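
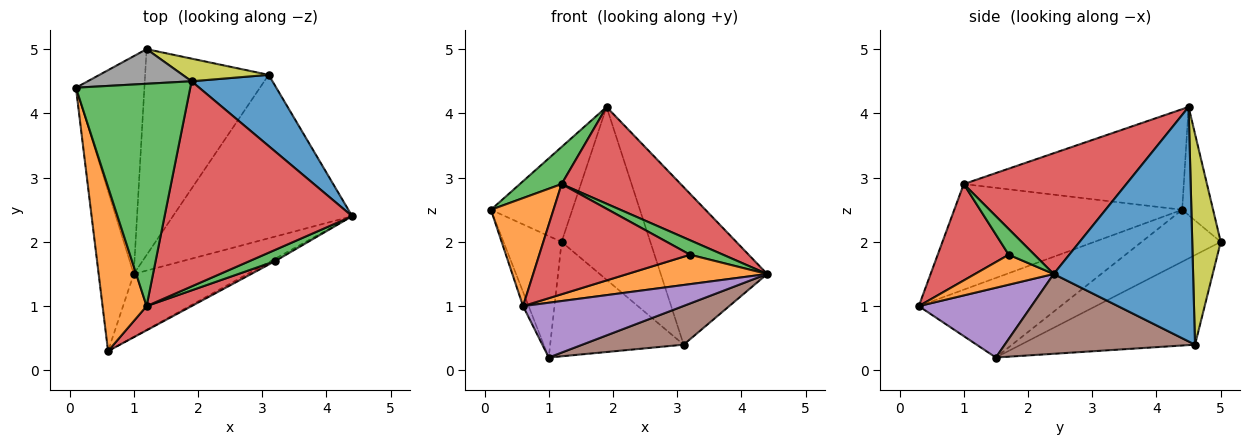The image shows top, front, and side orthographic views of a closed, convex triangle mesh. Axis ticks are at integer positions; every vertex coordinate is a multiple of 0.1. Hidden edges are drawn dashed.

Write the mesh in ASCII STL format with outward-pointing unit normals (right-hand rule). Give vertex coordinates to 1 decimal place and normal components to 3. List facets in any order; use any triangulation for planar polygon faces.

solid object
 facet normal 0.767 0.585 0.264
  outer loop
   vertex 3.1 4.6 0.4
   vertex 1.9 4.5 4.1
   vertex 4.4 2.4 1.5
  endloop
 endfacet
 facet normal -0.895 -0.246 0.373
  outer loop
   vertex 1.2 1.0 2.9
   vertex 0.1 4.4 2.5
   vertex 0.6 0.3 1.0
  endloop
 endfacet
 facet normal -0.655 -0.124 0.745
  outer loop
   vertex 1.2 1.0 2.9
   vertex 1.9 4.5 4.1
   vertex 0.1 4.4 2.5
  endloop
 endfacet
 facet normal 0.503 -0.369 0.782
  outer loop
   vertex 1.2 1.0 2.9
   vertex 4.4 2.4 1.5
   vertex 1.9 4.5 4.1
  endloop
 endfacet
 facet normal 0.420 -0.596 -0.685
  outer loop
   vertex 1.0 1.5 0.2
   vertex 4.4 2.4 1.5
   vertex 0.6 0.3 1.0
  endloop
 endfacet
 facet normal 0.397 -0.212 -0.893
  outer loop
   vertex 1.0 1.5 0.2
   vertex 3.1 4.6 0.4
   vertex 4.4 2.4 1.5
  endloop
 endfacet
 facet normal -0.914 0.036 -0.403
  outer loop
   vertex 1.0 1.5 0.2
   vertex 0.6 0.3 1.0
   vertex 0.1 4.4 2.5
  endloop
 endfacet
 facet normal -0.336 0.885 0.323
  outer loop
   vertex 1.2 5.0 2.0
   vertex 0.1 4.4 2.5
   vertex 1.9 4.5 4.1
  endloop
 endfacet
 facet normal 0.303 0.945 0.124
  outer loop
   vertex 1.2 5.0 2.0
   vertex 1.9 4.5 4.1
   vertex 3.1 4.6 0.4
  endloop
 endfacet
 facet normal -0.552 0.406 -0.728
  outer loop
   vertex 1.2 5.0 2.0
   vertex 1.0 1.5 0.2
   vertex 0.1 4.4 2.5
  endloop
 endfacet
 facet normal -0.535 0.410 -0.738
  outer loop
   vertex 1.2 5.0 2.0
   vertex 3.1 4.6 0.4
   vertex 1.0 1.5 0.2
  endloop
 endfacet
 facet normal 0.490 -0.869 -0.070
  outer loop
   vertex 3.2 1.7 1.8
   vertex 0.6 0.3 1.0
   vertex 4.4 2.4 1.5
  endloop
 endfacet
 facet normal 0.523 -0.673 0.523
  outer loop
   vertex 3.2 1.7 1.8
   vertex 4.4 2.4 1.5
   vertex 1.2 1.0 2.9
  endloop
 endfacet
 facet normal 0.418 -0.887 0.195
  outer loop
   vertex 3.2 1.7 1.8
   vertex 1.2 1.0 2.9
   vertex 0.6 0.3 1.0
  endloop
 endfacet
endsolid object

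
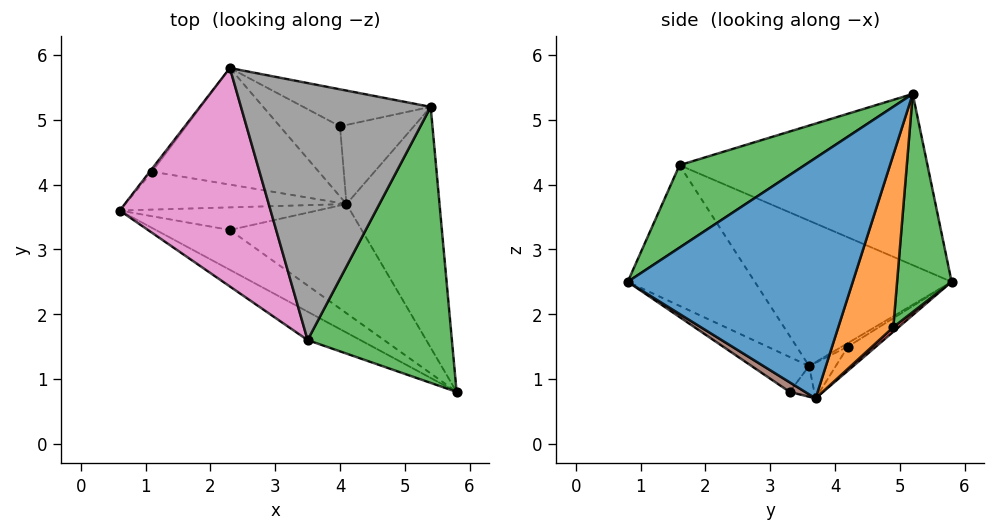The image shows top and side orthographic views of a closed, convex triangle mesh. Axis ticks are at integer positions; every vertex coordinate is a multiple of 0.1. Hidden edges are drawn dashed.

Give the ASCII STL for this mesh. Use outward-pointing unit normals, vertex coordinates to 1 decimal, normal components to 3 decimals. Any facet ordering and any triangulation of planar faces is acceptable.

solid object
 facet normal 0.888 0.307 -0.343
  outer loop
   vertex 4.1 3.7 0.7
   vertex 5.4 5.2 5.4
   vertex 5.8 0.8 2.5
  endloop
 endfacet
 facet normal -0.436 -0.885 -0.163
  outer loop
   vertex 3.5 1.6 4.3
   vertex 0.6 3.6 1.2
   vertex 5.8 0.8 2.5
  endloop
 endfacet
 facet normal 0.439 -0.466 0.768
  outer loop
   vertex 3.5 1.6 4.3
   vertex 5.8 0.8 2.5
   vertex 5.4 5.2 5.4
  endloop
 endfacet
 facet normal -0.272 -0.771 -0.575
  outer loop
   vertex 2.3 3.3 0.8
   vertex 5.8 0.8 2.5
   vertex 0.6 3.6 1.2
  endloop
 endfacet
 facet normal -0.141 0.407 -0.903
  outer loop
   vertex 2.3 3.3 0.8
   vertex 0.6 3.6 1.2
   vertex 4.1 3.7 0.7
  endloop
 endfacet
 facet normal 0.063 -0.499 -0.864
  outer loop
   vertex 2.3 3.3 0.8
   vertex 4.1 3.7 0.7
   vertex 5.8 0.8 2.5
  endloop
 endfacet
 facet normal -0.690 0.110 0.716
  outer loop
   vertex 2.3 5.8 2.5
   vertex 0.6 3.6 1.2
   vertex 3.5 1.6 4.3
  endloop
 endfacet
 facet normal -0.665 0.126 0.737
  outer loop
   vertex 2.3 5.8 2.5
   vertex 3.5 1.6 4.3
   vertex 5.4 5.2 5.4
  endloop
 endfacet
 facet normal -0.135 0.531 -0.837
  outer loop
   vertex 1.1 4.2 1.5
   vertex 4.1 3.7 0.7
   vertex 0.6 3.6 1.2
  endloop
 endfacet
 facet normal -0.597 0.697 -0.398
  outer loop
   vertex 1.1 4.2 1.5
   vertex 0.6 3.6 1.2
   vertex 2.3 5.8 2.5
  endloop
 endfacet
 facet normal -0.116 0.587 -0.801
  outer loop
   vertex 1.1 4.2 1.5
   vertex 2.3 5.8 2.5
   vertex 4.1 3.7 0.7
  endloop
 endfacet
 facet normal 0.842 0.401 -0.361
  outer loop
   vertex 4.0 4.9 1.8
   vertex 5.4 5.2 5.4
   vertex 4.1 3.7 0.7
  endloop
 endfacet
 facet normal 0.383 0.896 -0.223
  outer loop
   vertex 4.0 4.9 1.8
   vertex 2.3 5.8 2.5
   vertex 5.4 5.2 5.4
  endloop
 endfacet
 facet normal 0.056 0.677 -0.734
  outer loop
   vertex 4.0 4.9 1.8
   vertex 4.1 3.7 0.7
   vertex 2.3 5.8 2.5
  endloop
 endfacet
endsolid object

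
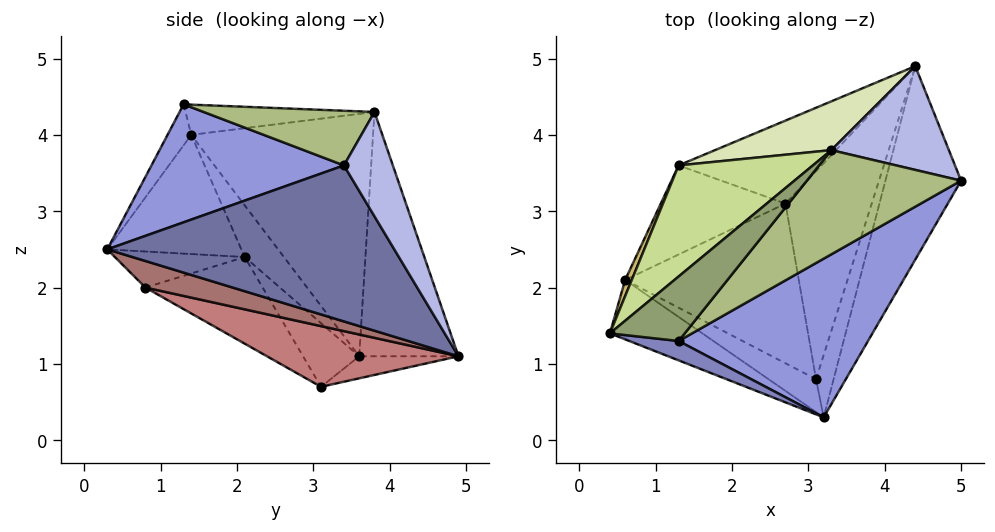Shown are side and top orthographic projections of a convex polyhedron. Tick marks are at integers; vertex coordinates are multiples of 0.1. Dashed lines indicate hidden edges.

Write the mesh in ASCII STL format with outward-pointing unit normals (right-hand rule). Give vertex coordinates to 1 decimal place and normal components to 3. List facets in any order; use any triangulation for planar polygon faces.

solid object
 facet normal 0.844 -0.345 -0.410
  outer loop
   vertex 4.4 4.9 1.1
   vertex 5.0 3.4 3.6
   vertex 3.2 0.3 2.5
  endloop
 endfacet
 facet normal -0.224 -0.937 0.269
  outer loop
   vertex 1.3 1.3 4.4
   vertex 0.4 1.4 4.0
   vertex 3.2 0.3 2.5
  endloop
 endfacet
 facet normal 0.452 -0.520 0.725
  outer loop
   vertex 1.3 1.3 4.4
   vertex 3.2 0.3 2.5
   vertex 5.0 3.4 3.6
  endloop
 endfacet
 facet normal 0.366 0.834 0.413
  outer loop
   vertex 3.3 3.8 4.3
   vertex 5.0 3.4 3.6
   vertex 4.4 4.9 1.1
  endloop
 endfacet
 facet normal -0.355 0.319 0.879
  outer loop
   vertex 3.3 3.8 4.3
   vertex 0.4 1.4 4.0
   vertex 1.3 1.3 4.4
  endloop
 endfacet
 facet normal 0.326 -0.224 0.919
  outer loop
   vertex 3.3 3.8 4.3
   vertex 1.3 1.3 4.4
   vertex 5.0 3.4 3.6
  endloop
 endfacet
 facet normal -0.620 0.706 0.343
  outer loop
   vertex 3.3 3.8 4.3
   vertex 1.3 3.6 1.1
   vertex 0.4 1.4 4.0
  endloop
 endfacet
 facet normal -0.380 0.907 0.181
  outer loop
   vertex 3.3 3.8 4.3
   vertex 4.4 4.9 1.1
   vertex 1.3 3.6 1.1
  endloop
 endfacet
 facet normal -0.512 -0.762 -0.397
  outer loop
   vertex 0.6 2.1 2.4
   vertex 3.2 0.3 2.5
   vertex 0.4 1.4 4.0
  endloop
 endfacet
 facet normal -0.861 0.497 0.110
  outer loop
   vertex 0.6 2.1 2.4
   vertex 0.4 1.4 4.0
   vertex 1.3 3.6 1.1
  endloop
 endfacet
 facet normal -0.143 0.342 -0.929
  outer loop
   vertex 2.7 3.1 0.7
   vertex 1.3 3.6 1.1
   vertex 4.4 4.9 1.1
  endloop
 endfacet
 facet normal -0.397 -0.489 -0.777
  outer loop
   vertex 2.7 3.1 0.7
   vertex 0.6 2.1 2.4
   vertex 1.3 3.6 1.1
  endloop
 endfacet
 facet normal 0.778 -0.360 -0.515
  outer loop
   vertex 3.1 0.8 2.0
   vertex 4.4 4.9 1.1
   vertex 3.2 0.3 2.5
  endloop
 endfacet
 facet normal 0.541 -0.340 -0.769
  outer loop
   vertex 3.1 0.8 2.0
   vertex 2.7 3.1 0.7
   vertex 4.4 4.9 1.1
  endloop
 endfacet
 facet normal -0.445 -0.676 -0.587
  outer loop
   vertex 3.1 0.8 2.0
   vertex 3.2 0.3 2.5
   vertex 0.6 2.1 2.4
  endloop
 endfacet
 facet normal -0.386 -0.504 -0.773
  outer loop
   vertex 3.1 0.8 2.0
   vertex 0.6 2.1 2.4
   vertex 2.7 3.1 0.7
  endloop
 endfacet
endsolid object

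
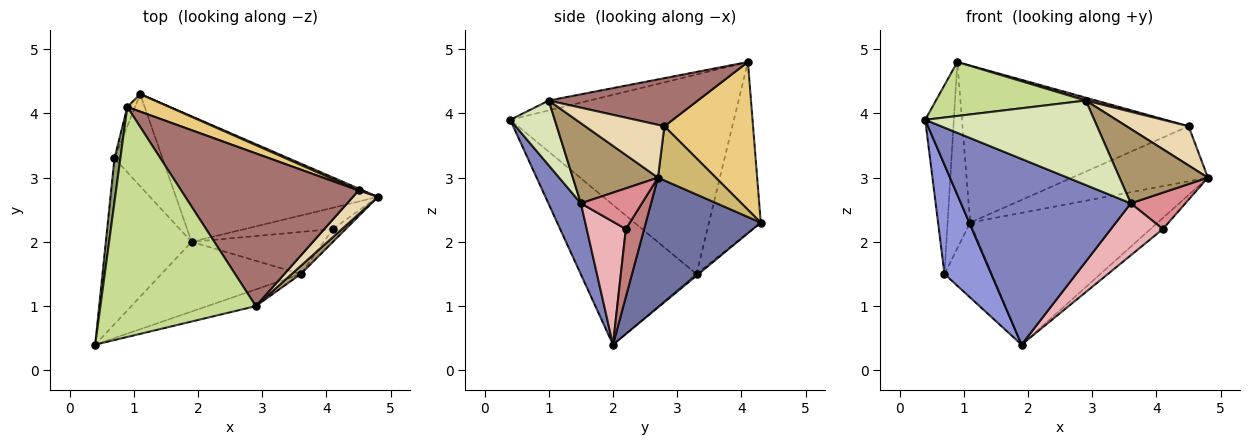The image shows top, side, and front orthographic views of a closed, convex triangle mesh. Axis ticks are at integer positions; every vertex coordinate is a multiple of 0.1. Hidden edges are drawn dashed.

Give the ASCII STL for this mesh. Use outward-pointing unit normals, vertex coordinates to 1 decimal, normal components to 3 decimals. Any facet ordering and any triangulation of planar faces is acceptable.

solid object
 facet normal 0.405 0.662 -0.630
  outer loop
   vertex 1.9 2.0 0.4
   vertex 1.1 4.3 2.3
   vertex 4.8 2.7 3.0
  endloop
 endfacet
 facet normal 0.176 -0.922 -0.346
  outer loop
   vertex 3.6 1.5 2.6
   vertex 0.4 0.4 3.9
   vertex 1.9 2.0 0.4
  endloop
 endfacet
 facet normal -0.806 -0.326 -0.494
  outer loop
   vertex 0.7 3.3 1.5
   vertex 1.9 2.0 0.4
   vertex 0.4 0.4 3.9
  endloop
 endfacet
 facet normal -0.027 0.631 -0.775
  outer loop
   vertex 0.7 3.3 1.5
   vertex 1.1 4.3 2.3
   vertex 1.9 2.0 0.4
  endloop
 endfacet
 facet normal -0.991 0.127 0.029
  outer loop
   vertex 0.7 3.3 1.5
   vertex 0.4 0.4 3.9
   vertex 0.9 4.1 4.8
  endloop
 endfacet
 facet normal -0.916 0.399 -0.041
  outer loop
   vertex 0.7 3.3 1.5
   vertex 0.9 4.1 4.8
   vertex 1.1 4.3 2.3
  endloop
 endfacet
 facet normal -0.062 -0.228 0.972
  outer loop
   vertex 2.9 1.0 4.2
   vertex 0.9 4.1 4.8
   vertex 0.4 0.4 3.9
  endloop
 endfacet
 facet normal 0.250 -0.950 -0.187
  outer loop
   vertex 2.9 1.0 4.2
   vertex 0.4 0.4 3.9
   vertex 3.6 1.5 2.6
  endloop
 endfacet
 facet normal 0.692 -0.718 0.078
  outer loop
   vertex 2.9 1.0 4.2
   vertex 3.6 1.5 2.6
   vertex 4.8 2.7 3.0
  endloop
 endfacet
 facet normal 0.392 0.920 0.032
  outer loop
   vertex 4.5 2.8 3.8
   vertex 4.8 2.7 3.0
   vertex 1.1 4.3 2.3
  endloop
 endfacet
 facet normal 0.363 0.926 0.103
  outer loop
   vertex 4.5 2.8 3.8
   vertex 1.1 4.3 2.3
   vertex 0.9 4.1 4.8
  endloop
 endfacet
 facet normal 0.738 -0.578 0.349
  outer loop
   vertex 4.5 2.8 3.8
   vertex 2.9 1.0 4.2
   vertex 4.8 2.7 3.0
  endloop
 endfacet
 facet normal 0.262 -0.018 0.965
  outer loop
   vertex 4.5 2.8 3.8
   vertex 0.9 4.1 4.8
   vertex 2.9 1.0 4.2
  endloop
 endfacet
 facet normal 0.564 0.381 -0.732
  outer loop
   vertex 4.1 2.2 2.2
   vertex 1.9 2.0 0.4
   vertex 4.8 2.7 3.0
  endloop
 endfacet
 facet normal 0.725 -0.649 -0.229
  outer loop
   vertex 4.1 2.2 2.2
   vertex 4.8 2.7 3.0
   vertex 3.6 1.5 2.6
  endloop
 endfacet
 facet normal 0.505 -0.671 -0.543
  outer loop
   vertex 4.1 2.2 2.2
   vertex 3.6 1.5 2.6
   vertex 1.9 2.0 0.4
  endloop
 endfacet
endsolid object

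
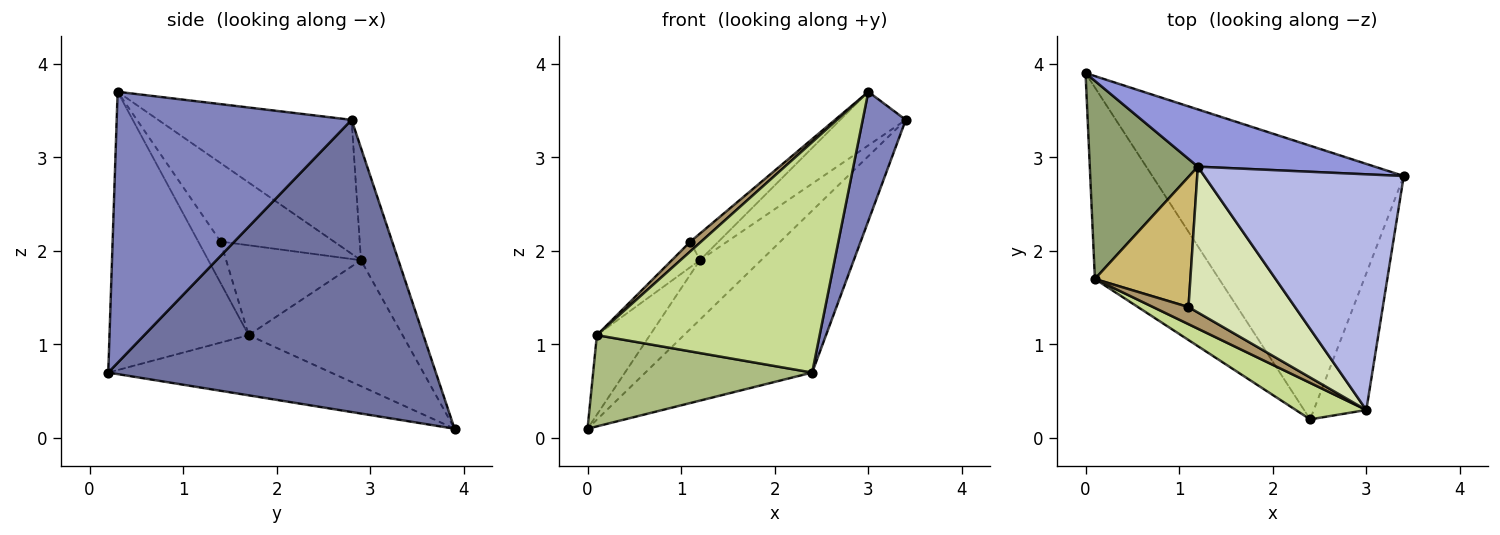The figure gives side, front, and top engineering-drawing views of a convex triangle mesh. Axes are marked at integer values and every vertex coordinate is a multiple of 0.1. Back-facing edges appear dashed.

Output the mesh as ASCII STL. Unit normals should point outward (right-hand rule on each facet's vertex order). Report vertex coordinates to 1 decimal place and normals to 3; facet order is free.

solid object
 facet normal 0.707 0.360 -0.609
  outer loop
   vertex 2.4 0.2 0.7
   vertex 0.0 3.9 0.1
   vertex 3.4 2.8 3.4
  endloop
 endfacet
 facet normal 0.966 -0.177 -0.187
  outer loop
   vertex 3.0 0.3 3.7
   vertex 2.4 0.2 0.7
   vertex 3.4 2.8 3.4
  endloop
 endfacet
 facet normal -0.403 0.659 0.635
  outer loop
   vertex 1.2 2.9 1.9
   vertex 3.4 2.8 3.4
   vertex 0.0 3.9 0.1
  endloop
 endfacet
 facet normal -0.548 0.186 0.816
  outer loop
   vertex 1.2 2.9 1.9
   vertex 3.0 0.3 3.7
   vertex 3.4 2.8 3.4
  endloop
 endfacet
 facet normal -0.734 0.253 0.630
  outer loop
   vertex 0.1 1.7 1.1
   vertex 1.2 2.9 1.9
   vertex 0.0 3.9 0.1
  endloop
 endfacet
 facet normal -0.401 -0.394 -0.827
  outer loop
   vertex 0.1 1.7 1.1
   vertex 0.0 3.9 0.1
   vertex 2.4 0.2 0.7
  endloop
 endfacet
 facet normal -0.525 -0.841 0.133
  outer loop
   vertex 0.1 1.7 1.1
   vertex 2.4 0.2 0.7
   vertex 3.0 0.3 3.7
  endloop
 endfacet
 facet normal -0.587 0.145 0.797
  outer loop
   vertex 1.1 1.4 2.1
   vertex 3.0 0.3 3.7
   vertex 1.2 2.9 1.9
  endloop
 endfacet
 facet normal -0.713 -0.345 0.610
  outer loop
   vertex 1.1 1.4 2.1
   vertex 0.1 1.7 1.1
   vertex 3.0 0.3 3.7
  endloop
 endfacet
 facet normal -0.678 0.141 0.721
  outer loop
   vertex 1.1 1.4 2.1
   vertex 1.2 2.9 1.9
   vertex 0.1 1.7 1.1
  endloop
 endfacet
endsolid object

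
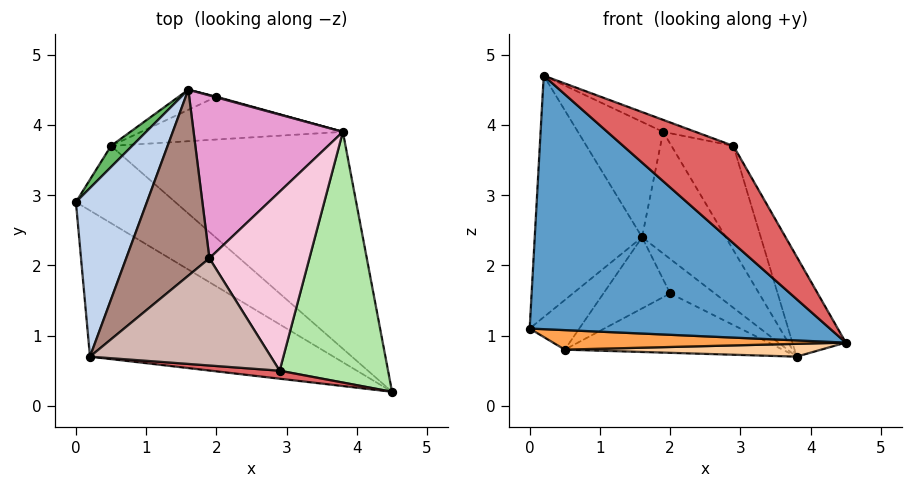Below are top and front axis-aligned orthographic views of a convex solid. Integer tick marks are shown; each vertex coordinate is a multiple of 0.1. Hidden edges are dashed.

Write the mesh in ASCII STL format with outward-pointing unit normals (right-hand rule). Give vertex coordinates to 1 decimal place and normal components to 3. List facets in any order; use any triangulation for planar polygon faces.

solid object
 facet normal -0.477 -0.762 -0.439
  outer loop
   vertex 0.2 0.7 4.7
   vertex 0.0 2.9 1.1
   vertex 4.5 0.2 0.9
  endloop
 endfacet
 facet normal -0.789 0.504 0.352
  outer loop
   vertex 1.6 4.5 2.4
   vertex 0.0 2.9 1.1
   vertex 0.2 0.7 4.7
  endloop
 endfacet
 facet normal -0.187 -0.241 -0.953
  outer loop
   vertex 0.5 3.7 0.8
   vertex 4.5 0.2 0.9
   vertex 0.0 2.9 1.1
  endloop
 endfacet
 facet normal -0.027 -0.059 -0.998
  outer loop
   vertex 0.5 3.7 0.8
   vertex 3.8 3.9 0.7
   vertex 4.5 0.2 0.9
  endloop
 endfacet
 facet normal -0.778 0.578 0.246
  outer loop
   vertex 0.5 3.7 0.8
   vertex 0.0 2.9 1.1
   vertex 1.6 4.5 2.4
  endloop
 endfacet
 facet normal 0.861 0.188 0.472
  outer loop
   vertex 2.9 0.5 3.7
   vertex 4.5 0.2 0.9
   vertex 3.8 3.9 0.7
  endloop
 endfacet
 facet normal -0.043 -0.996 0.082
  outer loop
   vertex 2.9 0.5 3.7
   vertex 0.2 0.7 4.7
   vertex 4.5 0.2 0.9
  endloop
 endfacet
 facet normal 0.276 0.961 0.018
  outer loop
   vertex 2.0 4.4 1.6
   vertex 1.6 4.5 2.4
   vertex 3.8 3.9 0.7
  endloop
 endfacet
 facet normal -0.067 0.810 -0.583
  outer loop
   vertex 2.0 4.4 1.6
   vertex 3.8 3.9 0.7
   vertex 0.5 3.7 0.8
  endloop
 endfacet
 facet normal -0.291 0.921 -0.260
  outer loop
   vertex 2.0 4.4 1.6
   vertex 0.5 3.7 0.8
   vertex 1.6 4.5 2.4
  endloop
 endfacet
 facet normal -0.034 0.527 0.849
  outer loop
   vertex 1.9 2.1 3.9
   vertex 1.6 4.5 2.4
   vertex 0.2 0.7 4.7
  endloop
 endfacet
 facet normal 0.352 0.104 0.930
  outer loop
   vertex 1.9 2.1 3.9
   vertex 0.2 0.7 4.7
   vertex 2.9 0.5 3.7
  endloop
 endfacet
 facet normal 0.616 0.471 0.631
  outer loop
   vertex 1.9 2.1 3.9
   vertex 3.8 3.9 0.7
   vertex 1.6 4.5 2.4
  endloop
 endfacet
 facet normal 0.699 0.360 0.618
  outer loop
   vertex 1.9 2.1 3.9
   vertex 2.9 0.5 3.7
   vertex 3.8 3.9 0.7
  endloop
 endfacet
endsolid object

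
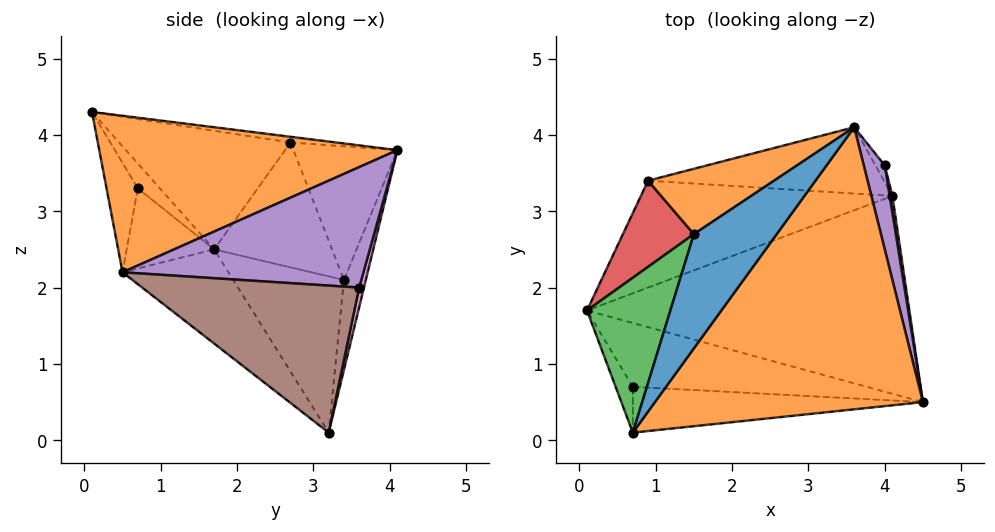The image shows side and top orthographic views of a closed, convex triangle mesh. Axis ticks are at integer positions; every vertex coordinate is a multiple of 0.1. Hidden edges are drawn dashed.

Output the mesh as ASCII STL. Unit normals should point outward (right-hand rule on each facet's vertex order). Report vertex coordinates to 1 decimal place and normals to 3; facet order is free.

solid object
 facet normal -0.220 -0.619 -0.754
  outer loop
   vertex 4.1 3.2 0.1
   vertex 4.5 0.5 2.2
   vertex 0.1 1.7 2.5
  endloop
 endfacet
 facet normal 0.488 -0.250 0.836
  outer loop
   vertex 0.7 0.1 4.3
   vertex 4.5 0.5 2.2
   vertex 3.6 4.1 3.8
  endloop
 endfacet
 facet normal -0.527 0.048 -0.848
  outer loop
   vertex 0.9 3.4 2.1
   vertex 4.1 3.2 0.1
   vertex 0.1 1.7 2.5
  endloop
 endfacet
 facet normal -0.094 0.964 -0.247
  outer loop
   vertex 0.9 3.4 2.1
   vertex 3.6 4.1 3.8
   vertex 4.1 3.2 0.1
  endloop
 endfacet
 facet normal 0.971 0.168 0.169
  outer loop
   vertex 4.0 3.6 2.0
   vertex 3.6 4.1 3.8
   vertex 4.5 0.5 2.2
  endloop
 endfacet
 facet normal 0.987 0.160 0.018
  outer loop
   vertex 4.0 3.6 2.0
   vertex 4.5 0.5 2.2
   vertex 4.1 3.2 0.1
  endloop
 endfacet
 facet normal 0.363 0.915 -0.174
  outer loop
   vertex 4.0 3.6 2.0
   vertex 4.1 3.2 0.1
   vertex 3.6 4.1 3.8
  endloop
 endfacet
 facet normal -0.235 -0.689 -0.685
  outer loop
   vertex 0.7 0.7 3.3
   vertex 0.1 1.7 2.5
   vertex 4.5 0.5 2.2
  endloop
 endfacet
 facet normal -0.596 -0.688 -0.413
  outer loop
   vertex 0.7 0.7 3.3
   vertex 0.7 0.1 4.3
   vertex 0.1 1.7 2.5
  endloop
 endfacet
 facet normal -0.191 -0.842 -0.505
  outer loop
   vertex 0.7 0.7 3.3
   vertex 4.5 0.5 2.2
   vertex 0.7 0.1 4.3
  endloop
 endfacet
 facet normal -0.068 0.172 0.983
  outer loop
   vertex 1.5 2.7 3.9
   vertex 0.7 0.1 4.3
   vertex 3.6 4.1 3.8
  endloop
 endfacet
 facet normal -0.480 0.752 0.452
  outer loop
   vertex 1.5 2.7 3.9
   vertex 3.6 4.1 3.8
   vertex 0.9 3.4 2.1
  endloop
 endfacet
 facet normal -0.774 0.322 0.544
  outer loop
   vertex 1.5 2.7 3.9
   vertex 0.1 1.7 2.5
   vertex 0.7 0.1 4.3
  endloop
 endfacet
 facet normal -0.770 0.465 0.437
  outer loop
   vertex 1.5 2.7 3.9
   vertex 0.9 3.4 2.1
   vertex 0.1 1.7 2.5
  endloop
 endfacet
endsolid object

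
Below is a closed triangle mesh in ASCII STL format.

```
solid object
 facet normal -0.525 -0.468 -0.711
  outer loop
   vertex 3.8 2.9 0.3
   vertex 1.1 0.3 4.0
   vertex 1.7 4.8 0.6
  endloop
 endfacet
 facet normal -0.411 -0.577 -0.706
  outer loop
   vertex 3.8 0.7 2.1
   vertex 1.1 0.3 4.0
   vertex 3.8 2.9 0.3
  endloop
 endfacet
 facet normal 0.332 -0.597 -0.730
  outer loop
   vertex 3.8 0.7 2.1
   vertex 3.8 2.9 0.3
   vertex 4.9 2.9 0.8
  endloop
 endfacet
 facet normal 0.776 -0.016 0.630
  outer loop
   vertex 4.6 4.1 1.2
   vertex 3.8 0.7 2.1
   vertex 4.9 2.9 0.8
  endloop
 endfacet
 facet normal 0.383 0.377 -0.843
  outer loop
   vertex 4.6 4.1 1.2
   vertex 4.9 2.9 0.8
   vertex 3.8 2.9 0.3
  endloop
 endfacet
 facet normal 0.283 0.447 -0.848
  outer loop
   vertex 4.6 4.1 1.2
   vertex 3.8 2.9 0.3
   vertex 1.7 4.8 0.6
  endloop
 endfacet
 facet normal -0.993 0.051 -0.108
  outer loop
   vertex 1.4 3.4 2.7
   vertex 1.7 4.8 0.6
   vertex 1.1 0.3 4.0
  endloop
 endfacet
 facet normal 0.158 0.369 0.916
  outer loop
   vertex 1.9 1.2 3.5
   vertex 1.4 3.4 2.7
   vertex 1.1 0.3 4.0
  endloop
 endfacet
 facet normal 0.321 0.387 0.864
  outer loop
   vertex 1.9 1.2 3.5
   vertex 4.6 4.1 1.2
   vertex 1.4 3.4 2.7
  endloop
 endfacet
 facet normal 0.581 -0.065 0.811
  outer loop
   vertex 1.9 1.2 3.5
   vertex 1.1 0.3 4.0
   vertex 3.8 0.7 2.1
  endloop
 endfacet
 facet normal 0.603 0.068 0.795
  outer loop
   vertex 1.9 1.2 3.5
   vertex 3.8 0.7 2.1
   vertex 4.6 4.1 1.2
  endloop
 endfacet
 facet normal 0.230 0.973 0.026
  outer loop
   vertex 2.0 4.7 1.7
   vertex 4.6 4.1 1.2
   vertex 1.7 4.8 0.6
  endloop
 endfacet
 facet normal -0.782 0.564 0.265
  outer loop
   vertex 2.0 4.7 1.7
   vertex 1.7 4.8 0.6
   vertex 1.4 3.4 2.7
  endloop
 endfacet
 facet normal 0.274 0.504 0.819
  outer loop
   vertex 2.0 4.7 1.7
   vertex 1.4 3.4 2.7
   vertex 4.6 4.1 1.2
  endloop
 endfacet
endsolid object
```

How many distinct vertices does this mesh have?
9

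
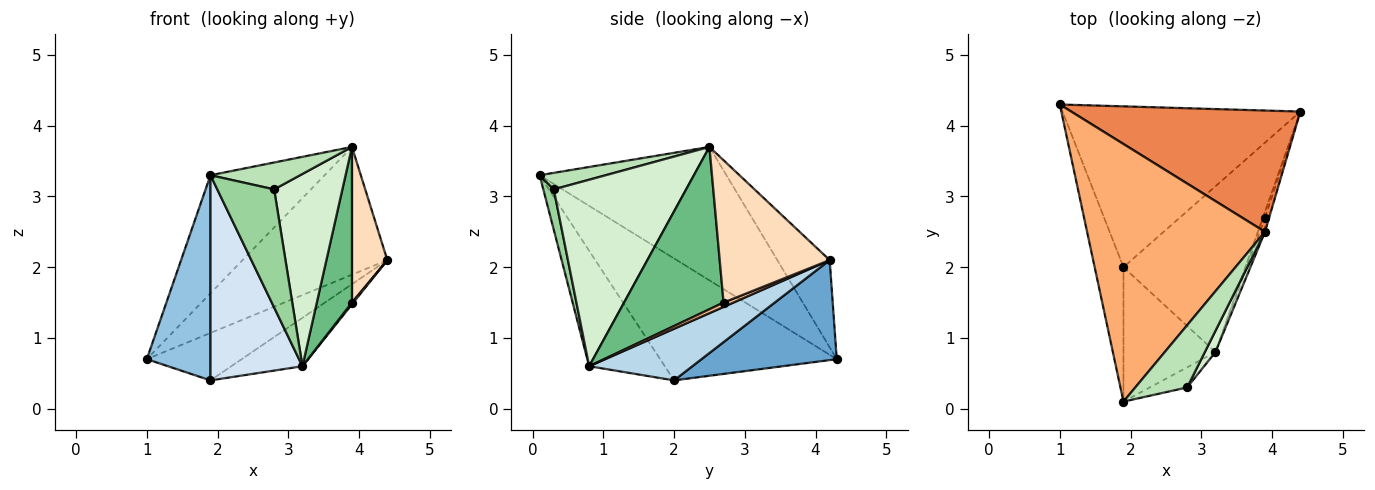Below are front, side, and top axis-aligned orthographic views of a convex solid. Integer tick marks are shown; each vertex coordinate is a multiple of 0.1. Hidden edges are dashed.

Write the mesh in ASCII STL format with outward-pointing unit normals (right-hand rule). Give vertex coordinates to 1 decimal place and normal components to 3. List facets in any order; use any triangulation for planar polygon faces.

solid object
 facet normal 0.374 0.262 -0.890
  outer loop
   vertex 1.9 2.0 0.4
   vertex 1.0 4.3 0.7
   vertex 4.4 4.2 2.1
  endloop
 endfacet
 facet normal -0.918 -0.331 -0.217
  outer loop
   vertex 1.9 2.0 0.4
   vertex 1.9 0.1 3.3
   vertex 1.0 4.3 0.7
  endloop
 endfacet
 facet normal 0.376 0.260 -0.889
  outer loop
   vertex 3.2 0.8 0.6
   vertex 1.9 2.0 0.4
   vertex 4.4 4.2 2.1
  endloop
 endfacet
 facet normal -0.567 -0.689 -0.452
  outer loop
   vertex 3.2 0.8 0.6
   vertex 1.9 0.1 3.3
   vertex 1.9 2.0 0.4
  endloop
 endfacet
 facet normal -0.254 0.701 0.666
  outer loop
   vertex 3.9 2.5 3.7
   vertex 4.4 4.2 2.1
   vertex 1.0 4.3 0.7
  endloop
 endfacet
 facet normal -0.563 0.344 0.751
  outer loop
   vertex 3.9 2.5 3.7
   vertex 1.0 4.3 0.7
   vertex 1.9 0.1 3.3
  endloop
 endfacet
 facet normal 0.895 -0.128 -0.426
  outer loop
   vertex 3.9 2.7 1.5
   vertex 3.2 0.8 0.6
   vertex 4.4 4.2 2.1
  endloop
 endfacet
 facet normal 0.952 -0.306 -0.028
  outer loop
   vertex 3.9 2.7 1.5
   vertex 4.4 4.2 2.1
   vertex 3.9 2.5 3.7
  endloop
 endfacet
 facet normal 0.942 -0.333 -0.030
  outer loop
   vertex 3.9 2.7 1.5
   vertex 3.9 2.5 3.7
   vertex 3.2 0.8 0.6
  endloop
 endfacet
 facet normal 0.179 -0.970 -0.165
  outer loop
   vertex 2.8 0.3 3.1
   vertex 1.9 0.1 3.3
   vertex 3.2 0.8 0.6
  endloop
 endfacet
 facet normal 0.280 -0.381 0.881
  outer loop
   vertex 2.8 0.3 3.1
   vertex 3.9 2.5 3.7
   vertex 1.9 0.1 3.3
  endloop
 endfacet
 facet normal 0.888 -0.458 0.051
  outer loop
   vertex 2.8 0.3 3.1
   vertex 3.2 0.8 0.6
   vertex 3.9 2.5 3.7
  endloop
 endfacet
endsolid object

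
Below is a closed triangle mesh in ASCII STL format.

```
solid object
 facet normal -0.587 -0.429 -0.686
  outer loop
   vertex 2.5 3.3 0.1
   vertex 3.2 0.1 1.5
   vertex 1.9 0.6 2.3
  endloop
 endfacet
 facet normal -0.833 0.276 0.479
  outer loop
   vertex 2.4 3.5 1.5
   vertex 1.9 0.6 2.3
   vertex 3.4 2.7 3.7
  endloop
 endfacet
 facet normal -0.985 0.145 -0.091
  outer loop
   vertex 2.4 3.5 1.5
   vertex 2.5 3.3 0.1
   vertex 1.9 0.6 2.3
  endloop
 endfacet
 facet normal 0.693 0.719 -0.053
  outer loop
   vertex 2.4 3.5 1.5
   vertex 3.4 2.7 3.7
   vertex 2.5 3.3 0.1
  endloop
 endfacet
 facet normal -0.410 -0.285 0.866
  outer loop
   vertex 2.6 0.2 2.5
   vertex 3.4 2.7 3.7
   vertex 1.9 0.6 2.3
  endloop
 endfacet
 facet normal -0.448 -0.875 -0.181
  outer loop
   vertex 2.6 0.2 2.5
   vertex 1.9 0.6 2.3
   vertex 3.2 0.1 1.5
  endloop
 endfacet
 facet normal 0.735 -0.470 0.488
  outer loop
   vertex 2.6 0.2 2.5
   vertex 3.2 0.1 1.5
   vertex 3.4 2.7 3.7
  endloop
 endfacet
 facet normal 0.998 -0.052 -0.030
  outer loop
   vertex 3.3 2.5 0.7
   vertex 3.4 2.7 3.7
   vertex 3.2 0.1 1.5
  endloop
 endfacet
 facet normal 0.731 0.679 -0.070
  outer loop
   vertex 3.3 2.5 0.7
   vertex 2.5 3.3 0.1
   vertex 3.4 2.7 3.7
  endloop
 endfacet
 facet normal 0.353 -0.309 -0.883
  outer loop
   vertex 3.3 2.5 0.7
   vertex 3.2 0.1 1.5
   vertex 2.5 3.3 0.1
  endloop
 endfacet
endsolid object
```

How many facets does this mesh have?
10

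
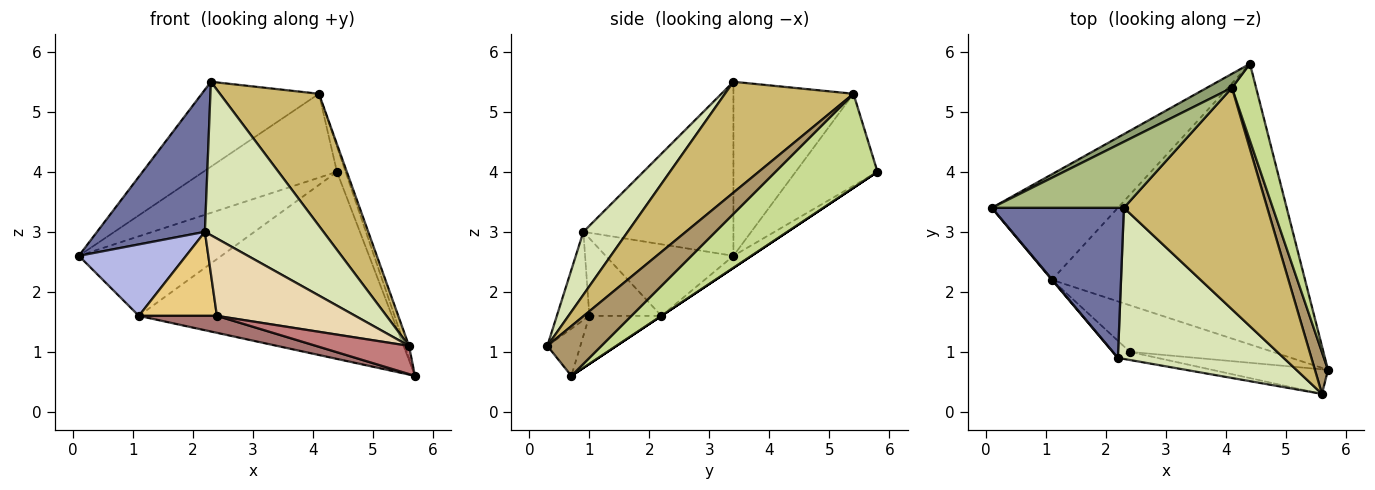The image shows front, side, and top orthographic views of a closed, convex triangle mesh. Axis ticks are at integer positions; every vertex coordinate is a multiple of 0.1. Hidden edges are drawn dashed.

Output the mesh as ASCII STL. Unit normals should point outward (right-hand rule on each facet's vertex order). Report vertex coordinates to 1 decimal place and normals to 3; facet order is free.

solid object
 facet normal -0.691 -0.497 0.525
  outer loop
   vertex 2.2 0.9 3.0
   vertex 2.3 3.4 5.5
   vertex 0.1 3.4 2.6
  endloop
 endfacet
 facet normal -0.076 0.600 -0.796
  outer loop
   vertex 1.1 2.2 1.6
   vertex 0.1 3.4 2.6
   vertex 4.4 5.8 4.0
  endloop
 endfacet
 facet normal 0.000 0.555 -0.832
  outer loop
   vertex 1.1 2.2 1.6
   vertex 4.4 5.8 4.0
   vertex 5.7 0.7 0.6
  endloop
 endfacet
 facet normal -0.766 -0.643 0.005
  outer loop
   vertex 1.1 2.2 1.6
   vertex 2.2 0.9 3.0
   vertex 0.1 3.4 2.6
  endloop
 endfacet
 facet normal -0.517 0.844 0.140
  outer loop
   vertex 4.1 5.4 5.3
   vertex 4.4 5.8 4.0
   vertex 0.1 3.4 2.6
  endloop
 endfacet
 facet normal -0.629 0.614 0.477
  outer loop
   vertex 4.1 5.4 5.3
   vertex 0.1 3.4 2.6
   vertex 2.3 3.4 5.5
  endloop
 endfacet
 facet normal 0.965 0.081 0.248
  outer loop
   vertex 4.1 5.4 5.3
   vertex 5.7 0.7 0.6
   vertex 4.4 5.8 4.0
  endloop
 endfacet
 facet normal 0.257 -0.688 0.678
  outer loop
   vertex 5.6 0.3 1.1
   vertex 2.3 3.4 5.5
   vertex 2.2 0.9 3.0
  endloop
 endfacet
 facet normal 0.965 0.075 0.253
  outer loop
   vertex 5.6 0.3 1.1
   vertex 5.7 0.7 0.6
   vertex 4.1 5.4 5.3
  endloop
 endfacet
 facet normal 0.553 -0.426 0.715
  outer loop
   vertex 5.6 0.3 1.1
   vertex 4.1 5.4 5.3
   vertex 2.3 3.4 5.5
  endloop
 endfacet
 facet normal -0.671 -0.727 -0.148
  outer loop
   vertex 2.4 1.0 1.6
   vertex 2.2 0.9 3.0
   vertex 1.1 2.2 1.6
  endloop
 endfacet
 facet normal -0.228 -0.968 -0.102
  outer loop
   vertex 2.4 1.0 1.6
   vertex 5.6 0.3 1.1
   vertex 2.2 0.9 3.0
  endloop
 endfacet
 facet normal -0.301 -0.326 -0.896
  outer loop
   vertex 2.4 1.0 1.6
   vertex 1.1 2.2 1.6
   vertex 5.7 0.7 0.6
  endloop
 endfacet
 facet normal -0.258 -0.728 -0.634
  outer loop
   vertex 2.4 1.0 1.6
   vertex 5.7 0.7 0.6
   vertex 5.6 0.3 1.1
  endloop
 endfacet
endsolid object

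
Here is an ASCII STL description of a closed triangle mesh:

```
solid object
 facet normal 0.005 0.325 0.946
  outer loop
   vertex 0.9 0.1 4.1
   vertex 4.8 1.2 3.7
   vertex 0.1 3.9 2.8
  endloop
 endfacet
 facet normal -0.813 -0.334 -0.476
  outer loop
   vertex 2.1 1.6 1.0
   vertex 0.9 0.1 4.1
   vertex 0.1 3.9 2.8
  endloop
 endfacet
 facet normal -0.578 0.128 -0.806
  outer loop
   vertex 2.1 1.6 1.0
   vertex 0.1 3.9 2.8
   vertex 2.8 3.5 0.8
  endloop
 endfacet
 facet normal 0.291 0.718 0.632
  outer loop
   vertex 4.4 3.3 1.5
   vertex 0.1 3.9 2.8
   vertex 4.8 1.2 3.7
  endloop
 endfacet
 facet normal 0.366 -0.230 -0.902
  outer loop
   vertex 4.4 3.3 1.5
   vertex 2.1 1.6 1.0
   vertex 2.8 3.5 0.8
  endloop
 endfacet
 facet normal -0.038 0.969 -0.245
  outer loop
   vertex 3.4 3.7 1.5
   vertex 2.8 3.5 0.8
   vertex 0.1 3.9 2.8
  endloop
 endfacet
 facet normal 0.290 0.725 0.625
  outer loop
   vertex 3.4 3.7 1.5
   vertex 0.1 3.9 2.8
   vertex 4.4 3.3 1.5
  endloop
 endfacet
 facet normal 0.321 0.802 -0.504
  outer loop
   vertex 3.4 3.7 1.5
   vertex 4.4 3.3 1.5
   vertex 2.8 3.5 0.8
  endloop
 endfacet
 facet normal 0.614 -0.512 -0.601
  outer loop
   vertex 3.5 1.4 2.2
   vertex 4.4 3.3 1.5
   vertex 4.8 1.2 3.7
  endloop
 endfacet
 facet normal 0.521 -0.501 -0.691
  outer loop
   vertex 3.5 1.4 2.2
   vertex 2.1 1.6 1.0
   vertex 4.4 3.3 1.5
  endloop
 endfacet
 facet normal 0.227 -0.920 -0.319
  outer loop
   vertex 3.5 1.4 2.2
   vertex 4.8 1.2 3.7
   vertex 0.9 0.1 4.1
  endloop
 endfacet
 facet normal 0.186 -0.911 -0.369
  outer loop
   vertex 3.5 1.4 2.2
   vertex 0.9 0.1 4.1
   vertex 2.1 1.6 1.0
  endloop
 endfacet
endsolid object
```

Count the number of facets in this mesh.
12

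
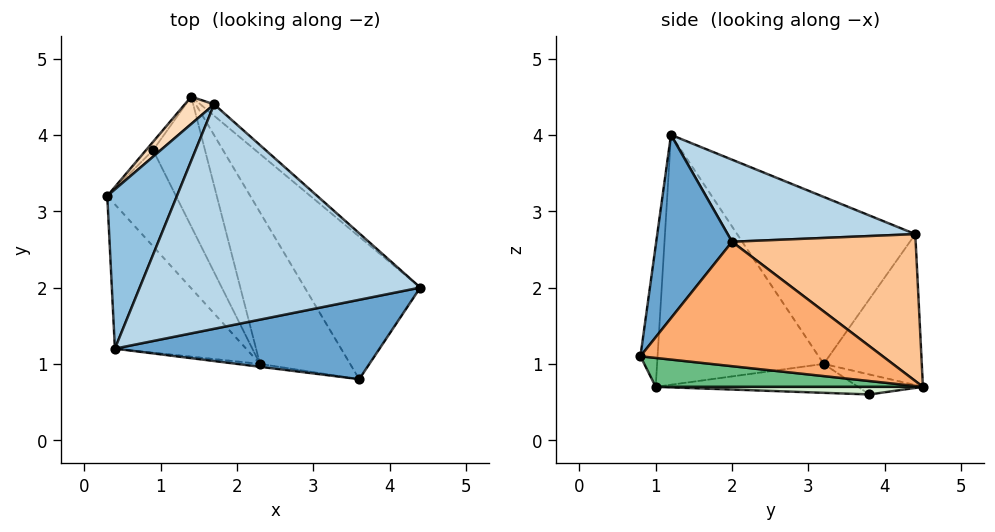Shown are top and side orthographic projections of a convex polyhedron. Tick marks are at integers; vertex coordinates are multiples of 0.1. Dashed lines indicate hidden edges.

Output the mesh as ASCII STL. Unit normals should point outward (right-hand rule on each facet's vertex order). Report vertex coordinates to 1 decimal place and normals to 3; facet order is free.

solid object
 facet normal 0.330 -0.815 0.476
  outer loop
   vertex 3.6 0.8 1.1
   vertex 4.4 2.0 2.6
   vertex 0.4 1.2 4.0
  endloop
 endfacet
 facet normal -0.815 0.469 0.340
  outer loop
   vertex 1.7 4.4 2.7
   vertex 0.3 3.2 1.0
   vertex 0.4 1.2 4.0
  endloop
 endfacet
 facet normal 0.271 0.266 0.925
  outer loop
   vertex 1.7 4.4 2.7
   vertex 0.4 1.2 4.0
   vertex 4.4 2.0 2.6
  endloop
 endfacet
 facet normal -0.711 -0.596 -0.373
  outer loop
   vertex 2.3 1.0 0.7
   vertex 0.4 1.2 4.0
   vertex 0.3 3.2 1.0
  endloop
 endfacet
 facet normal -0.145 -0.989 -0.024
  outer loop
   vertex 2.3 1.0 0.7
   vertex 3.6 0.8 1.1
   vertex 0.4 1.2 4.0
  endloop
 endfacet
 facet normal 0.689 0.340 -0.640
  outer loop
   vertex 1.4 4.5 0.7
   vertex 4.4 2.0 2.6
   vertex 3.6 0.8 1.1
  endloop
 endfacet
 facet normal 0.662 0.747 -0.062
  outer loop
   vertex 1.4 4.5 0.7
   vertex 1.7 4.4 2.7
   vertex 4.4 2.0 2.6
  endloop
 endfacet
 facet normal -0.739 0.658 0.144
  outer loop
   vertex 1.4 4.5 0.7
   vertex 0.3 3.2 1.0
   vertex 1.7 4.4 2.7
  endloop
 endfacet
 facet normal 0.304 0.078 -0.949
  outer loop
   vertex 1.4 4.5 0.7
   vertex 3.6 0.8 1.1
   vertex 2.3 1.0 0.7
  endloop
 endfacet
 facet normal -0.378 -0.221 -0.899
  outer loop
   vertex 0.9 3.8 0.6
   vertex 2.3 1.0 0.7
   vertex 0.3 3.2 1.0
  endloop
 endfacet
 facet normal -0.765 0.585 -0.270
  outer loop
   vertex 0.9 3.8 0.6
   vertex 0.3 3.2 1.0
   vertex 1.4 4.5 0.7
  endloop
 endfacet
 facet normal 0.145 0.037 -0.989
  outer loop
   vertex 0.9 3.8 0.6
   vertex 1.4 4.5 0.7
   vertex 2.3 1.0 0.7
  endloop
 endfacet
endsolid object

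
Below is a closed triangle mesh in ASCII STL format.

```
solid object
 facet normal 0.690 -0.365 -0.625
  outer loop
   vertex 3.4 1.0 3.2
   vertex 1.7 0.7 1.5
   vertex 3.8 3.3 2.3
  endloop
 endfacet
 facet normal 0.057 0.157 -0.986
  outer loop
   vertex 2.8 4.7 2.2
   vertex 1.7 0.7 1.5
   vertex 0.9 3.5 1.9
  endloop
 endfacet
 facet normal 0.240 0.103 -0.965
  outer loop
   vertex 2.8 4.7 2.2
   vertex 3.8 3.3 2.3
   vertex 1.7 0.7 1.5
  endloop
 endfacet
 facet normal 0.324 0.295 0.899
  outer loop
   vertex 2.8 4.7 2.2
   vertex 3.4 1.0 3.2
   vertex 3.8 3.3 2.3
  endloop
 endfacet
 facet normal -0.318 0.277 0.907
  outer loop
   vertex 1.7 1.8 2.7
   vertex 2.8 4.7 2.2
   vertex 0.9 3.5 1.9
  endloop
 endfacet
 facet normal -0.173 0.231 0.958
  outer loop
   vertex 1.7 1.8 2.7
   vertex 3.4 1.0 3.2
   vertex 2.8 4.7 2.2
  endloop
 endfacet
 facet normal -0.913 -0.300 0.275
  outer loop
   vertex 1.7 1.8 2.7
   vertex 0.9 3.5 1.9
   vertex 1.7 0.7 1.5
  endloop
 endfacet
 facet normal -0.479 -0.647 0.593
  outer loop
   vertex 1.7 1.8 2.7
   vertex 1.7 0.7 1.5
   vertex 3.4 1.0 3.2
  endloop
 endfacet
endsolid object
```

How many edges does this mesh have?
12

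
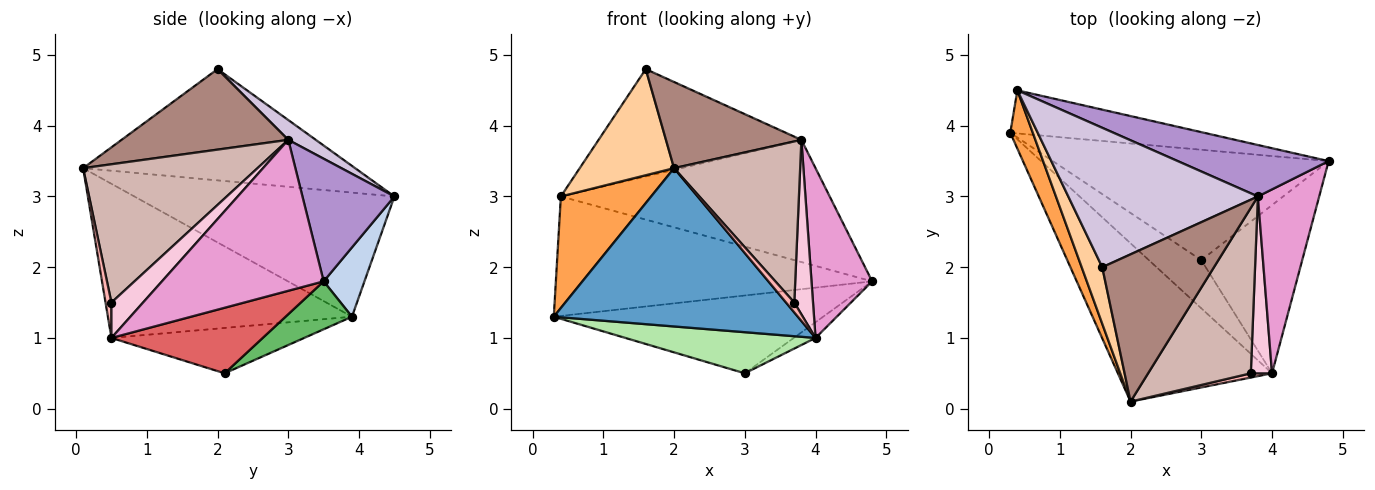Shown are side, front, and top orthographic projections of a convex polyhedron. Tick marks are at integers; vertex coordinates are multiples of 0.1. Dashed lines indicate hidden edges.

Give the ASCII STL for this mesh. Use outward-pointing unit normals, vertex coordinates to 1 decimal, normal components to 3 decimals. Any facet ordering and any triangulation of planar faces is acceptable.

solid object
 facet normal -0.577 -0.577 -0.577
  outer loop
   vertex 4.0 0.5 1.0
   vertex 2.0 0.1 3.4
   vertex 0.3 3.9 1.3
  endloop
 endfacet
 facet normal 0.120 0.934 -0.337
  outer loop
   vertex 0.4 4.5 3.0
   vertex 4.8 3.5 1.8
   vertex 0.3 3.9 1.3
  endloop
 endfacet
 facet normal -0.931 -0.323 0.169
  outer loop
   vertex 0.4 4.5 3.0
   vertex 0.3 3.9 1.3
   vertex 2.0 0.1 3.4
  endloop
 endfacet
 facet normal -0.931 -0.323 0.172
  outer loop
   vertex 0.4 4.5 3.0
   vertex 2.0 0.1 3.4
   vertex 1.6 2.0 4.8
  endloop
 endfacet
 facet normal 0.141 0.571 -0.809
  outer loop
   vertex 3.0 2.1 0.5
   vertex 0.3 3.9 1.3
   vertex 4.8 3.5 1.8
  endloop
 endfacet
 facet normal -0.550 -0.542 -0.635
  outer loop
   vertex 3.0 2.1 0.5
   vertex 4.0 0.5 1.0
   vertex 0.3 3.9 1.3
  endloop
 endfacet
 facet normal 0.543 0.078 -0.836
  outer loop
   vertex 3.0 2.1 0.5
   vertex 4.8 3.5 1.8
   vertex 4.0 0.5 1.0
  endloop
 endfacet
 facet normal 0.549 -0.768 0.329
  outer loop
   vertex 3.7 0.5 1.5
   vertex 2.0 0.1 3.4
   vertex 4.0 0.5 1.0
  endloop
 endfacet
 facet normal 0.301 0.879 0.370
  outer loop
   vertex 3.8 3.0 3.8
   vertex 4.8 3.5 1.8
   vertex 0.4 4.5 3.0
  endloop
 endfacet
 facet normal 0.082 0.608 0.790
  outer loop
   vertex 3.8 3.0 3.8
   vertex 0.4 4.5 3.0
   vertex 1.6 2.0 4.8
  endloop
 endfacet
 facet normal 0.528 -0.429 0.733
  outer loop
   vertex 3.8 3.0 3.8
   vertex 1.6 2.0 4.8
   vertex 2.0 0.1 3.4
  endloop
 endfacet
 facet normal 0.694 -0.502 0.516
  outer loop
   vertex 3.8 3.0 3.8
   vertex 2.0 0.1 3.4
   vertex 3.7 0.5 1.5
  endloop
 endfacet
 facet normal 0.875 -0.328 0.356
  outer loop
   vertex 3.8 3.0 3.8
   vertex 4.0 0.5 1.0
   vertex 4.8 3.5 1.8
  endloop
 endfacet
 facet normal 0.765 -0.453 0.459
  outer loop
   vertex 3.8 3.0 3.8
   vertex 3.7 0.5 1.5
   vertex 4.0 0.5 1.0
  endloop
 endfacet
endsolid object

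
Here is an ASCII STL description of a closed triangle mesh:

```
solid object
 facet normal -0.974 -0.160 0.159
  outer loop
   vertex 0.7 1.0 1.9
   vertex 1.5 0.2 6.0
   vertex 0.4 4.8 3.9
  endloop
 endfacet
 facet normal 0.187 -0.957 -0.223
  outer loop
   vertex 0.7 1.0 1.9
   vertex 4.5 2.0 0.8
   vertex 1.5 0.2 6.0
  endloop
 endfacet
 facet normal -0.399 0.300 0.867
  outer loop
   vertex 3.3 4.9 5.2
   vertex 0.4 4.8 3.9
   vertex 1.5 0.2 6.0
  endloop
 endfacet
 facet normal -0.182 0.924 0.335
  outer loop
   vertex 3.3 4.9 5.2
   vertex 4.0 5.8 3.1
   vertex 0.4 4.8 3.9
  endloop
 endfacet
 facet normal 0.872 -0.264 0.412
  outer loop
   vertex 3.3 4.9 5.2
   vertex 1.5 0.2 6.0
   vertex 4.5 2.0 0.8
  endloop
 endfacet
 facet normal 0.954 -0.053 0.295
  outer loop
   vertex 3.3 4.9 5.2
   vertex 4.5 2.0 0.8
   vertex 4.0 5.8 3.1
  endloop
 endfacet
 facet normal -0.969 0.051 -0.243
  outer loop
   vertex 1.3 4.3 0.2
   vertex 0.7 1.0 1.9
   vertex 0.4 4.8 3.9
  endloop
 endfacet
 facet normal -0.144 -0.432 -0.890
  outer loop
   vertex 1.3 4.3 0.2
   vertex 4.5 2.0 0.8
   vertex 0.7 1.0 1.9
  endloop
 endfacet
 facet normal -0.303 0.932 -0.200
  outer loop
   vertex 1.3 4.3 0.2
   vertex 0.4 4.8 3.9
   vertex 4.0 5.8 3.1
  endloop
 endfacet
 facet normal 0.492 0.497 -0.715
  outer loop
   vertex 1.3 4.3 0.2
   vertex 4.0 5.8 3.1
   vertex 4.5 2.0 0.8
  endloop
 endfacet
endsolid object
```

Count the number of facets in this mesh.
10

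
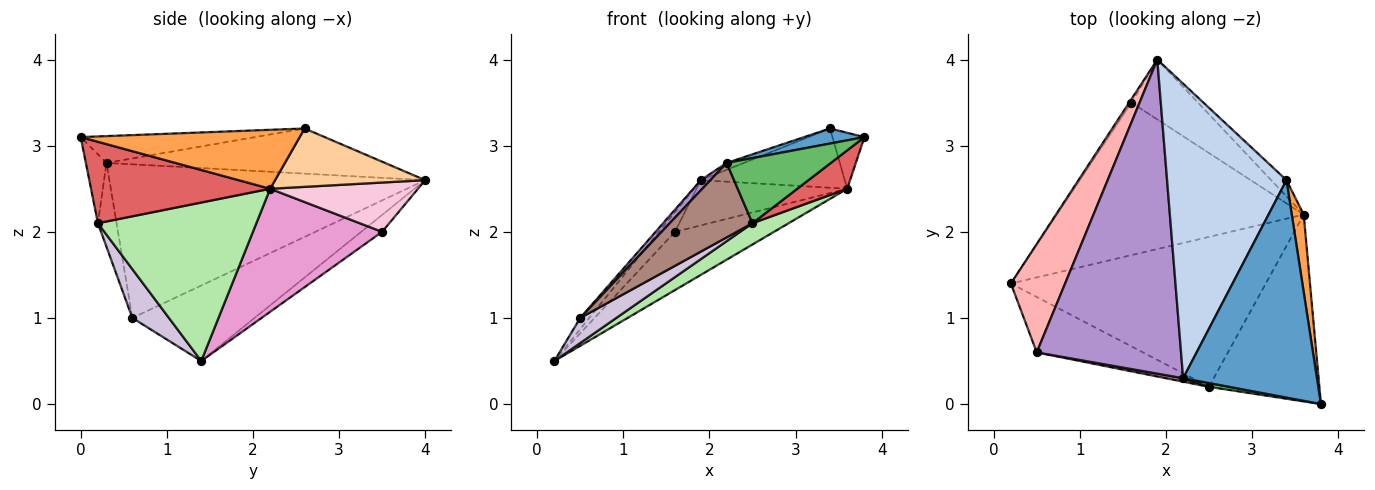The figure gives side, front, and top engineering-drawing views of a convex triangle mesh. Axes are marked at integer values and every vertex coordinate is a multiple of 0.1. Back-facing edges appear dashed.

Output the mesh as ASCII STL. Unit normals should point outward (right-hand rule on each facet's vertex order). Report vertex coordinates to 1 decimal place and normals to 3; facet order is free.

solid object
 facet normal -0.196 -0.068 0.978
  outer loop
   vertex 2.2 0.3 2.8
   vertex 3.8 0.0 3.1
   vertex 3.4 2.6 3.2
  endloop
 endfacet
 facet normal -0.354 0.022 0.935
  outer loop
   vertex 2.2 0.3 2.8
   vertex 3.4 2.6 3.2
   vertex 1.9 4.0 2.6
  endloop
 endfacet
 facet normal 0.970 0.142 0.196
  outer loop
   vertex 3.6 2.2 2.5
   vertex 3.4 2.6 3.2
   vertex 3.8 0.0 3.1
  endloop
 endfacet
 facet normal 0.709 0.680 -0.186
  outer loop
   vertex 3.6 2.2 2.5
   vertex 1.9 4.0 2.6
   vertex 3.4 2.6 3.2
  endloop
 endfacet
 facet normal -0.194 -0.979 0.057
  outer loop
   vertex 2.5 0.2 2.1
   vertex 3.8 0.0 3.1
   vertex 2.2 0.3 2.8
  endloop
 endfacet
 facet normal 0.524 -0.120 -0.843
  outer loop
   vertex 2.5 0.2 2.1
   vertex 0.2 1.4 0.5
   vertex 3.6 2.2 2.5
  endloop
 endfacet
 facet normal 0.586 -0.163 -0.794
  outer loop
   vertex 2.5 0.2 2.1
   vertex 3.6 2.2 2.5
   vertex 3.8 0.0 3.1
  endloop
 endfacet
 facet normal -0.811 0.060 0.582
  outer loop
   vertex 0.5 0.6 1.0
   vertex 1.9 4.0 2.6
   vertex 0.2 1.4 0.5
  endloop
 endfacet
 facet normal -0.729 -0.022 0.685
  outer loop
   vertex 0.5 0.6 1.0
   vertex 2.2 0.3 2.8
   vertex 1.9 4.0 2.6
  endloop
 endfacet
 facet normal 0.386 -0.380 -0.840
  outer loop
   vertex 0.5 0.6 1.0
   vertex 0.2 1.4 0.5
   vertex 2.5 0.2 2.1
  endloop
 endfacet
 facet normal -0.220 -0.975 0.045
  outer loop
   vertex 0.5 0.6 1.0
   vertex 2.5 0.2 2.1
   vertex 2.2 0.3 2.8
  endloop
 endfacet
 facet normal -0.790 0.604 -0.108
  outer loop
   vertex 1.6 3.5 2.0
   vertex 0.2 1.4 0.5
   vertex 1.9 4.0 2.6
  endloop
 endfacet
 facet normal 0.422 0.324 -0.847
  outer loop
   vertex 1.6 3.5 2.0
   vertex 3.6 2.2 2.5
   vertex 0.2 1.4 0.5
  endloop
 endfacet
 facet normal 0.509 0.519 -0.687
  outer loop
   vertex 1.6 3.5 2.0
   vertex 1.9 4.0 2.6
   vertex 3.6 2.2 2.5
  endloop
 endfacet
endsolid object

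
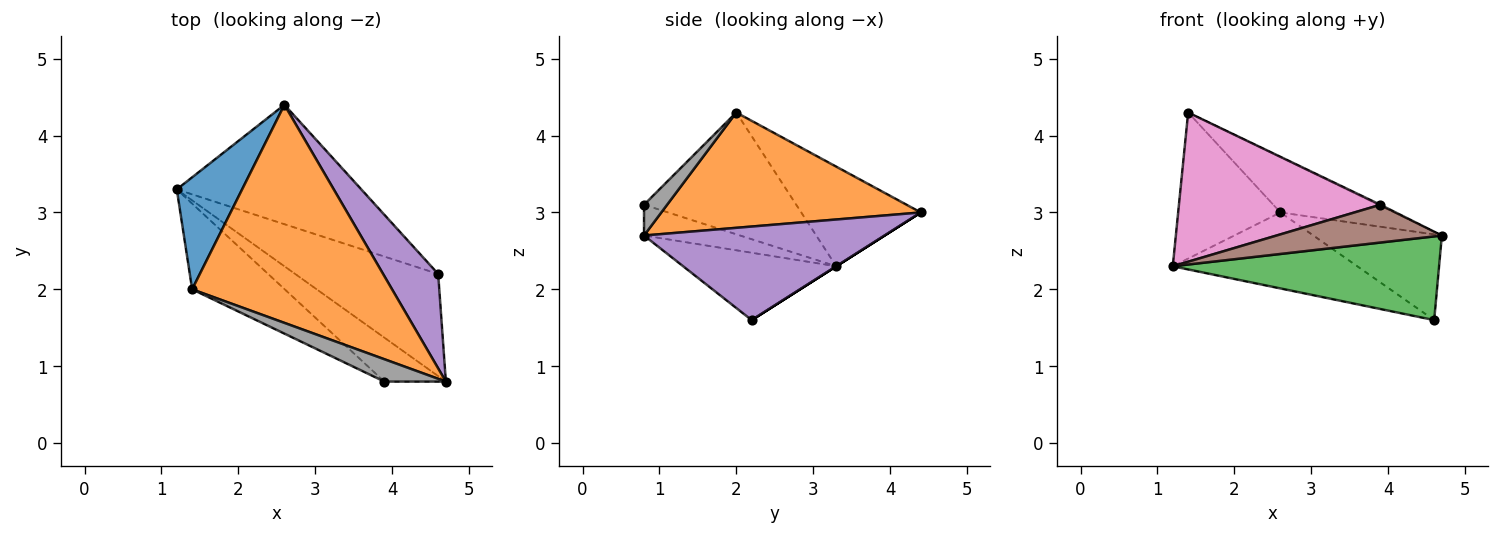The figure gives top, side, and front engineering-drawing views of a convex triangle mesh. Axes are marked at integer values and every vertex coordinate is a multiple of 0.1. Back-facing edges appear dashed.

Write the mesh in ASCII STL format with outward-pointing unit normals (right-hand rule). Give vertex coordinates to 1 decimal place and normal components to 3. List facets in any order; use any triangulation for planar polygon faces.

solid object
 facet normal -0.680 0.582 0.446
  outer loop
   vertex 1.4 2.0 4.3
   vertex 2.6 4.4 3.0
   vertex 1.2 3.3 2.3
  endloop
 endfacet
 facet normal 0.488 0.214 0.846
  outer loop
   vertex 1.4 2.0 4.3
   vertex 4.7 0.8 2.7
   vertex 2.6 4.4 3.0
  endloop
 endfacet
 facet normal -0.342 -0.595 -0.727
  outer loop
   vertex 4.6 2.2 1.6
   vertex 4.7 0.8 2.7
   vertex 1.2 3.3 2.3
  endloop
 endfacet
 facet normal 0.000 0.537 -0.844
  outer loop
   vertex 4.6 2.2 1.6
   vertex 1.2 3.3 2.3
   vertex 2.6 4.4 3.0
  endloop
 endfacet
 facet normal 0.783 0.418 0.461
  outer loop
   vertex 4.6 2.2 1.6
   vertex 2.6 4.4 3.0
   vertex 4.7 0.8 2.7
  endloop
 endfacet
 facet normal -0.354 -0.610 -0.709
  outer loop
   vertex 3.9 0.8 3.1
   vertex 1.2 3.3 2.3
   vertex 4.7 0.8 2.7
  endloop
 endfacet
 facet normal -0.548 -0.725 -0.417
  outer loop
   vertex 3.9 0.8 3.1
   vertex 1.4 2.0 4.3
   vertex 1.2 3.3 2.3
  endloop
 endfacet
 facet normal 0.447 0.037 0.894
  outer loop
   vertex 3.9 0.8 3.1
   vertex 4.7 0.8 2.7
   vertex 1.4 2.0 4.3
  endloop
 endfacet
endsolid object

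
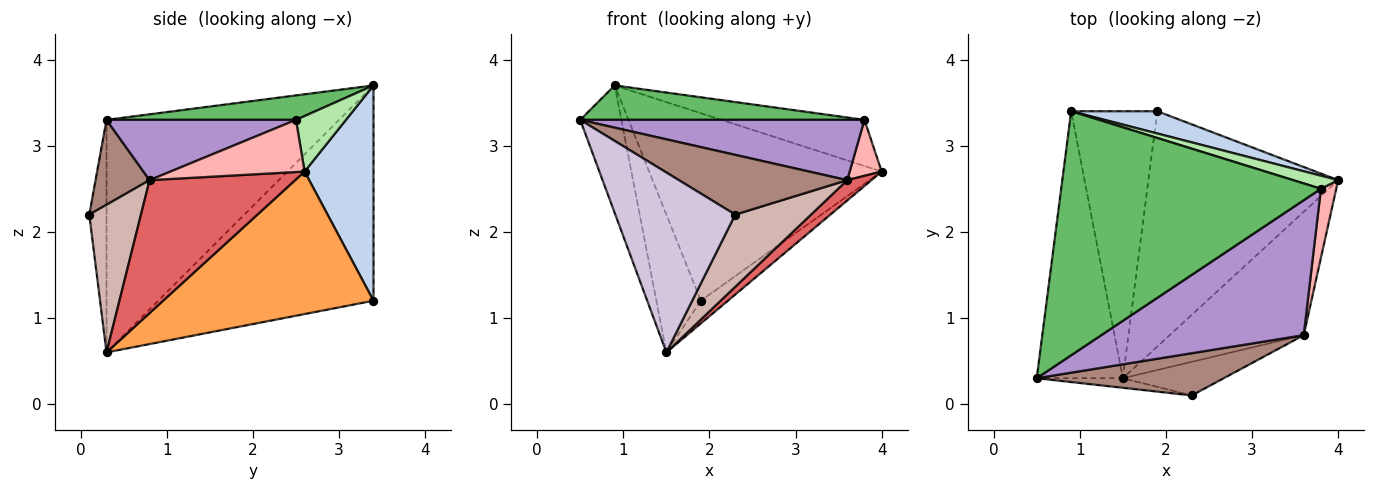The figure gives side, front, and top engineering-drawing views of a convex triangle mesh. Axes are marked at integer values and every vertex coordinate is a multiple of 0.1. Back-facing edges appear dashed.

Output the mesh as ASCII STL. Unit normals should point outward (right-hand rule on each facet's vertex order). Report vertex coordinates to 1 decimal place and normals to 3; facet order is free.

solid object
 facet normal -0.925 0.164 -0.343
  outer loop
   vertex 1.5 0.3 0.6
   vertex 0.5 0.3 3.3
   vertex 0.9 3.4 3.7
  endloop
 endfacet
 facet normal 0.282 0.953 0.113
  outer loop
   vertex 1.9 3.4 1.2
   vertex 0.9 3.4 3.7
   vertex 4.0 2.6 2.7
  endloop
 endfacet
 facet normal 0.599 0.077 -0.797
  outer loop
   vertex 1.9 3.4 1.2
   vertex 4.0 2.6 2.7
   vertex 1.5 0.3 0.6
  endloop
 endfacet
 facet normal -0.912 0.188 -0.365
  outer loop
   vertex 1.9 3.4 1.2
   vertex 1.5 0.3 0.6
   vertex 0.9 3.4 3.7
  endloop
 endfacet
 facet normal 0.093 -0.139 0.986
  outer loop
   vertex 3.8 2.5 3.3
   vertex 0.9 3.4 3.7
   vertex 0.5 0.3 3.3
  endloop
 endfacet
 facet normal 0.319 0.912 0.258
  outer loop
   vertex 3.8 2.5 3.3
   vertex 4.0 2.6 2.7
   vertex 0.9 3.4 3.7
  endloop
 endfacet
 facet normal 0.699 -0.116 -0.705
  outer loop
   vertex 3.6 0.8 2.6
   vertex 1.5 0.3 0.6
   vertex 4.0 2.6 2.7
  endloop
 endfacet
 facet normal 0.935 -0.223 0.275
  outer loop
   vertex 3.6 0.8 2.6
   vertex 4.0 2.6 2.7
   vertex 3.8 2.5 3.3
  endloop
 endfacet
 facet normal 0.262 -0.394 0.881
  outer loop
   vertex 3.6 0.8 2.6
   vertex 3.8 2.5 3.3
   vertex 0.5 0.3 3.3
  endloop
 endfacet
 facet normal -0.142 -0.988 -0.053
  outer loop
   vertex 2.3 0.1 2.2
   vertex 0.5 0.3 3.3
   vertex 1.5 0.3 0.6
  endloop
 endfacet
 facet normal 0.253 -0.790 0.558
  outer loop
   vertex 2.3 0.1 2.2
   vertex 3.6 0.8 2.6
   vertex 0.5 0.3 3.3
  endloop
 endfacet
 facet normal 0.526 -0.771 -0.359
  outer loop
   vertex 2.3 0.1 2.2
   vertex 1.5 0.3 0.6
   vertex 3.6 0.8 2.6
  endloop
 endfacet
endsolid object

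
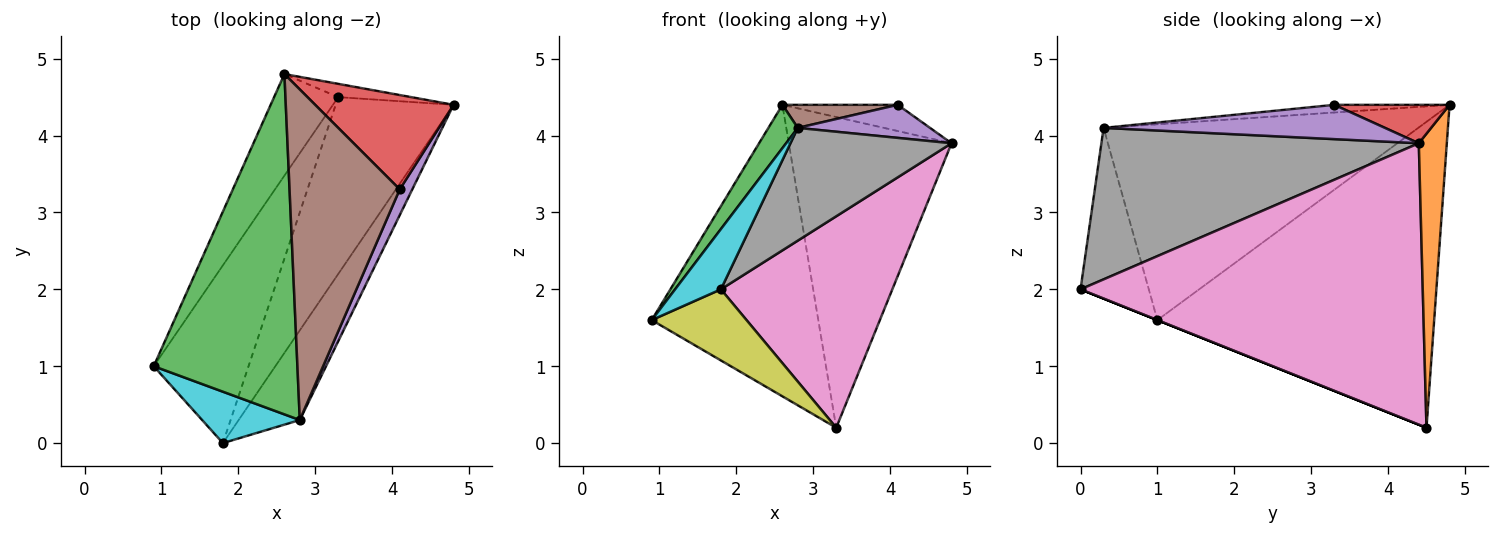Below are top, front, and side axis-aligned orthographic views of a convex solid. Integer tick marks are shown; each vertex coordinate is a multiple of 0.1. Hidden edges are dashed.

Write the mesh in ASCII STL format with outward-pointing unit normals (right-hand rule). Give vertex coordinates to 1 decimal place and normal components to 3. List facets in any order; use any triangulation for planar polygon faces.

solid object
 facet normal -0.843 0.508 -0.177
  outer loop
   vertex 3.3 4.5 0.2
   vertex 0.9 1.0 1.6
   vertex 2.6 4.8 4.4
  endloop
 endfacet
 facet normal 0.169 0.985 -0.042
  outer loop
   vertex 3.3 4.5 0.2
   vertex 2.6 4.8 4.4
   vertex 4.8 4.4 3.9
  endloop
 endfacet
 facet normal -0.804 -0.075 0.590
  outer loop
   vertex 2.8 0.3 4.1
   vertex 2.6 4.8 4.4
   vertex 0.9 1.0 1.6
  endloop
 endfacet
 facet normal 0.259 0.259 0.931
  outer loop
   vertex 4.1 3.3 4.4
   vertex 4.8 4.4 3.9
   vertex 2.6 4.8 4.4
  endloop
 endfacet
 facet normal 0.859 -0.404 0.315
  outer loop
   vertex 4.1 3.3 4.4
   vertex 2.8 0.3 4.1
   vertex 4.8 4.4 3.9
  endloop
 endfacet
 facet normal -0.069 -0.069 0.995
  outer loop
   vertex 4.1 3.3 4.4
   vertex 2.6 4.8 4.4
   vertex 2.8 0.3 4.1
  endloop
 endfacet
 facet normal 0.837 -0.419 -0.351
  outer loop
   vertex 1.8 0.0 2.0
   vertex 3.3 4.5 0.2
   vertex 4.8 4.4 3.9
  endloop
 endfacet
 facet normal 0.839 -0.426 -0.339
  outer loop
   vertex 1.8 0.0 2.0
   vertex 4.8 4.4 3.9
   vertex 2.8 0.3 4.1
  endloop
 endfacet
 facet normal 0.000 -0.371 -0.928
  outer loop
   vertex 1.8 0.0 2.0
   vertex 0.9 1.0 1.6
   vertex 3.3 4.5 0.2
  endloop
 endfacet
 facet normal -0.750 -0.503 0.429
  outer loop
   vertex 1.8 0.0 2.0
   vertex 2.8 0.3 4.1
   vertex 0.9 1.0 1.6
  endloop
 endfacet
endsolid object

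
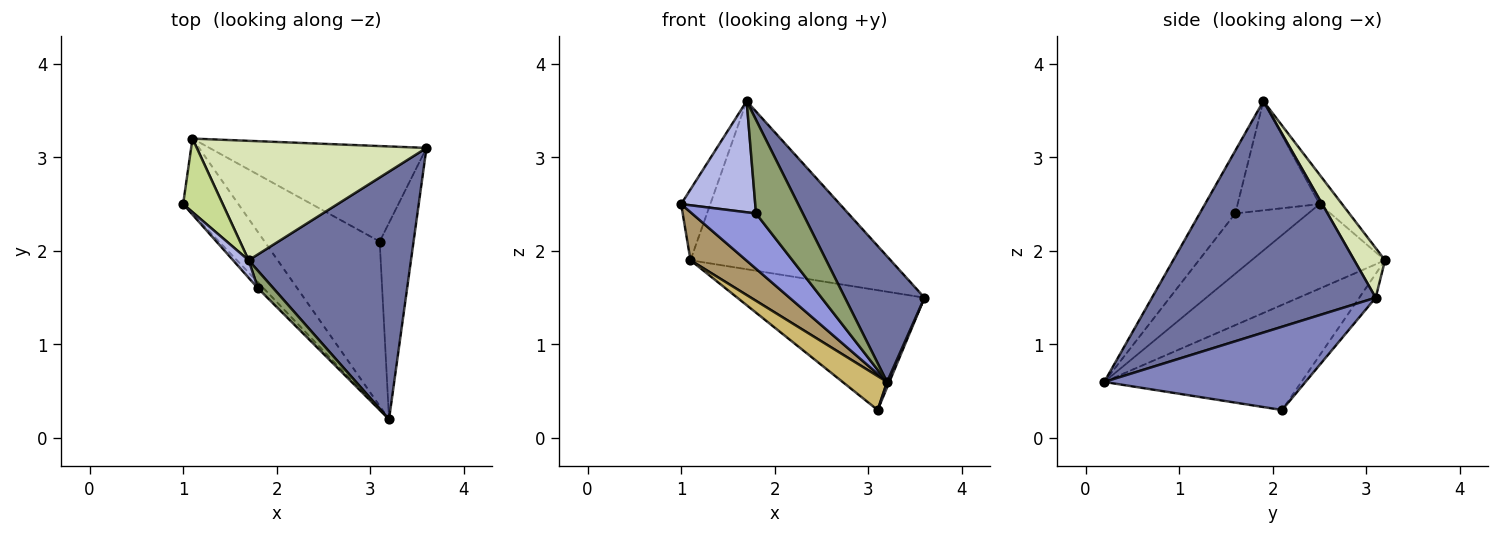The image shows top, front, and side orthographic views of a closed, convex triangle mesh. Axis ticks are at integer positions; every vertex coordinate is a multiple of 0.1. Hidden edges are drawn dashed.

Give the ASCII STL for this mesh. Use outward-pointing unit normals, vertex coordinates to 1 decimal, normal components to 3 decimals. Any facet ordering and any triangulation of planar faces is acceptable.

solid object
 facet normal 0.786 -0.280 0.551
  outer loop
   vertex 1.7 1.9 3.6
   vertex 3.2 0.2 0.6
   vertex 3.6 3.1 1.5
  endloop
 endfacet
 facet normal 0.926 -0.011 -0.377
  outer loop
   vertex 3.1 2.1 0.3
   vertex 3.6 3.1 1.5
   vertex 3.2 0.2 0.6
  endloop
 endfacet
 facet normal -0.749 -0.658 -0.071
  outer loop
   vertex 1.8 1.6 2.4
   vertex 1.0 2.5 2.5
   vertex 3.2 0.2 0.6
  endloop
 endfacet
 facet normal -0.737 -0.667 0.105
  outer loop
   vertex 1.8 1.6 2.4
   vertex 1.7 1.9 3.6
   vertex 1.0 2.5 2.5
  endloop
 endfacet
 facet normal -0.599 -0.788 0.147
  outer loop
   vertex 1.8 1.6 2.4
   vertex 3.2 0.2 0.6
   vertex 1.7 1.9 3.6
  endloop
 endfacet
 facet normal -0.068 0.780 -0.622
  outer loop
   vertex 1.1 3.2 1.9
   vertex 3.6 3.1 1.5
   vertex 3.1 2.1 0.3
  endloop
 endfacet
 facet normal -0.473 0.611 0.634
  outer loop
   vertex 1.1 3.2 1.9
   vertex 1.0 2.5 2.5
   vertex 1.7 1.9 3.6
  endloop
 endfacet
 facet normal 0.124 0.809 0.575
  outer loop
   vertex 1.1 3.2 1.9
   vertex 1.7 1.9 3.6
   vertex 3.6 3.1 1.5
  endloop
 endfacet
 facet normal -0.790 -0.330 -0.516
  outer loop
   vertex 1.1 3.2 1.9
   vertex 3.2 0.2 0.6
   vertex 1.0 2.5 2.5
  endloop
 endfacet
 facet normal -0.667 -0.150 -0.730
  outer loop
   vertex 1.1 3.2 1.9
   vertex 3.1 2.1 0.3
   vertex 3.2 0.2 0.6
  endloop
 endfacet
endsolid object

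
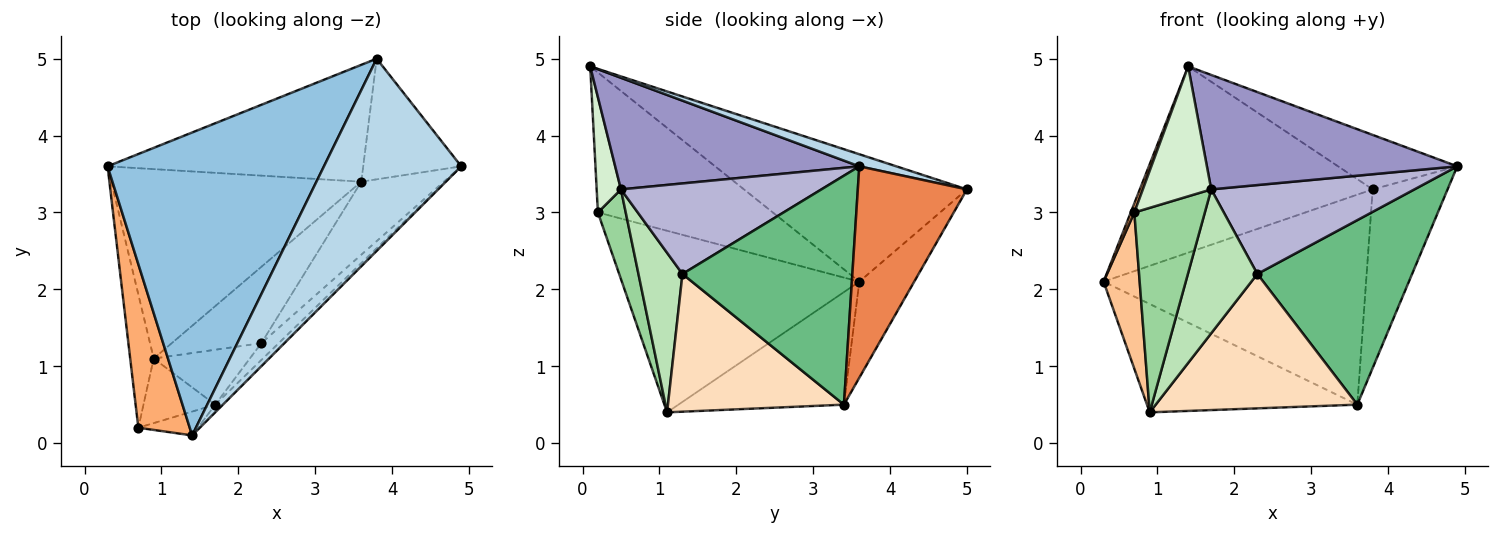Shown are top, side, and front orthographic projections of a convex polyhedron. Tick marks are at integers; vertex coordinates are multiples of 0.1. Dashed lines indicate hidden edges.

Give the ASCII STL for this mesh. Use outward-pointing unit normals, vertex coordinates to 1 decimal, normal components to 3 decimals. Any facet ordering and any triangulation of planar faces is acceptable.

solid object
 facet normal -0.364 0.462 -0.809
  outer loop
   vertex 3.6 3.4 0.5
   vertex 0.9 1.1 0.4
   vertex 0.3 3.6 2.1
  endloop
 endfacet
 facet normal -0.448 0.468 0.761
  outer loop
   vertex 3.8 5.0 3.3
   vertex 0.3 3.6 2.1
   vertex 1.4 0.1 4.9
  endloop
 endfacet
 facet normal 0.084 0.272 0.959
  outer loop
   vertex 3.8 5.0 3.3
   vertex 1.4 0.1 4.9
   vertex 4.9 3.6 3.6
  endloop
 endfacet
 facet normal -0.180 0.860 -0.478
  outer loop
   vertex 3.8 5.0 3.3
   vertex 3.6 3.4 0.5
   vertex 0.3 3.6 2.1
  endloop
 endfacet
 facet normal 0.770 0.529 -0.357
  outer loop
   vertex 3.8 5.0 3.3
   vertex 4.9 3.6 3.6
   vertex 3.6 3.4 0.5
  endloop
 endfacet
 facet normal -0.938 -0.019 0.345
  outer loop
   vertex 0.7 0.2 3.0
   vertex 1.4 0.1 4.9
   vertex 0.3 3.6 2.1
  endloop
 endfacet
 facet normal -0.981 -0.149 -0.127
  outer loop
   vertex 0.7 0.2 3.0
   vertex 0.3 3.6 2.1
   vertex 0.9 1.1 0.4
  endloop
 endfacet
 facet normal 0.605 -0.693 -0.393
  outer loop
   vertex 2.3 1.3 2.2
   vertex 0.9 1.1 0.4
   vertex 3.6 3.4 0.5
  endloop
 endfacet
 facet normal 0.714 -0.651 -0.258
  outer loop
   vertex 2.3 1.3 2.2
   vertex 3.6 3.4 0.5
   vertex 4.9 3.6 3.6
  endloop
 endfacet
 facet normal 0.352 -0.892 -0.282
  outer loop
   vertex 1.7 0.5 3.3
   vertex 0.7 0.2 3.0
   vertex 0.9 1.1 0.4
  endloop
 endfacet
 facet normal 0.509 -0.804 -0.307
  outer loop
   vertex 1.7 0.5 3.3
   vertex 0.9 1.1 0.4
   vertex 2.3 1.3 2.2
  endloop
 endfacet
 facet normal 0.330 -0.929 -0.170
  outer loop
   vertex 1.7 0.5 3.3
   vertex 1.4 0.1 4.9
   vertex 0.7 0.2 3.0
  endloop
 endfacet
 facet normal 0.697 -0.715 -0.048
  outer loop
   vertex 1.7 0.5 3.3
   vertex 4.9 3.6 3.6
   vertex 1.4 0.1 4.9
  endloop
 endfacet
 facet normal 0.696 -0.706 -0.133
  outer loop
   vertex 1.7 0.5 3.3
   vertex 2.3 1.3 2.2
   vertex 4.9 3.6 3.6
  endloop
 endfacet
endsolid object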